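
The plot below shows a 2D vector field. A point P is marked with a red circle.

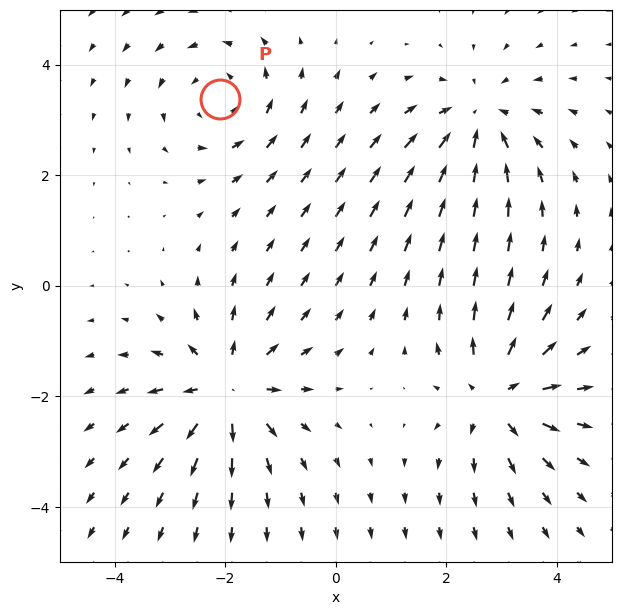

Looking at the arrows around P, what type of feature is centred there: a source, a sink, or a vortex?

At P (-2.1, 3.4) the arrows circulate counterclockwise. Divergence ≈0, curl about +3 — near-zero divergence with nonzero curl is a vortex.

vortex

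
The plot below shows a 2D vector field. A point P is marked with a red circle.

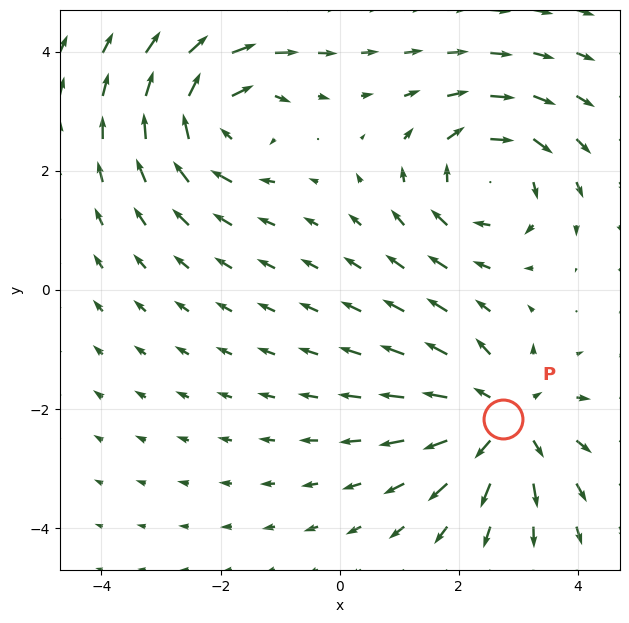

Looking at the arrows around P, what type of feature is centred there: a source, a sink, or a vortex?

source

At P (2.8, -2.2) the arrows spread outward. Divergence about +5, curl ≈0 — positive divergence with near-zero curl is a source.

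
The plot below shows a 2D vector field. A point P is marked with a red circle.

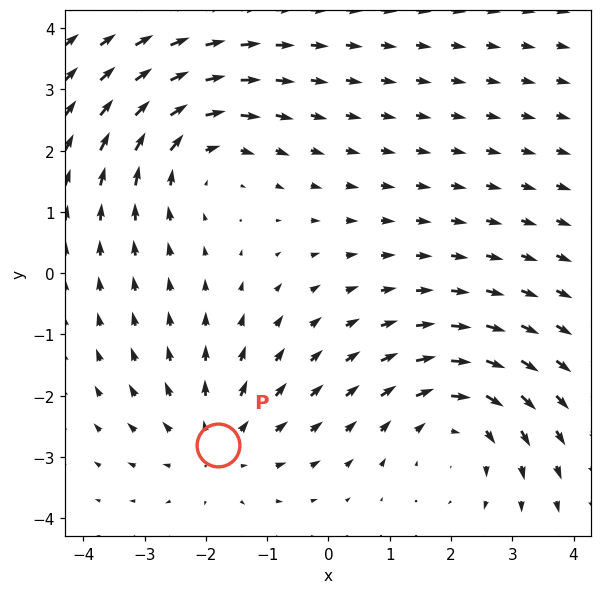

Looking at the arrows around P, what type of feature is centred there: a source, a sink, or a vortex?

At P (-1.8, -2.8) the arrows spread outward. Divergence about +2, curl ≈0 — positive divergence with near-zero curl is a source.

source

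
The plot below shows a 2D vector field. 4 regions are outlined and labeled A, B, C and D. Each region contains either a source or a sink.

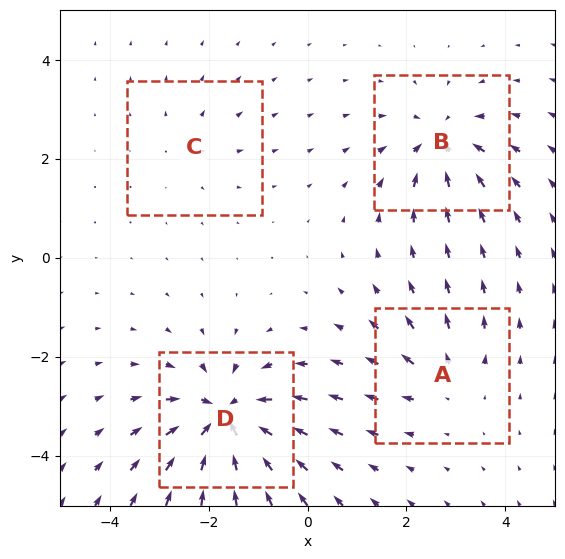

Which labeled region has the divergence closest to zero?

C

Divergence at each region's feature centre — A: about +4, B: about -6, C: about +2, D: about -9. Region C is closest to zero.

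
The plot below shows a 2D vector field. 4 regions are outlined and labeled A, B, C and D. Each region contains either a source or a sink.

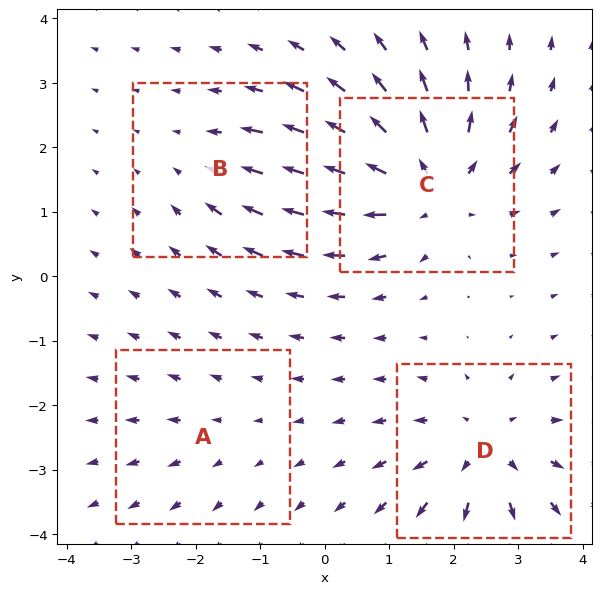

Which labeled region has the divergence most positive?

C

Divergence at each region's feature centre — A: about +2, B: about -3, C: about +7, D: about +5. Region C is most positive.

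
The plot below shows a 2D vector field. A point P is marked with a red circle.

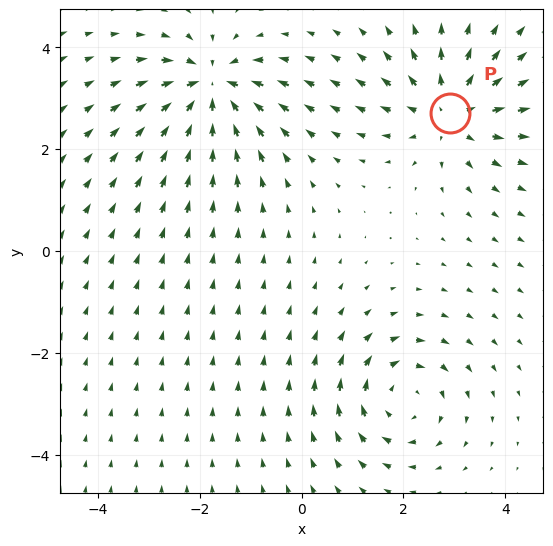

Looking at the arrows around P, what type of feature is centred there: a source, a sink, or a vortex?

At P (2.9, 2.7) the arrows spread outward. Divergence about +5, curl ≈0 — positive divergence with near-zero curl is a source.

source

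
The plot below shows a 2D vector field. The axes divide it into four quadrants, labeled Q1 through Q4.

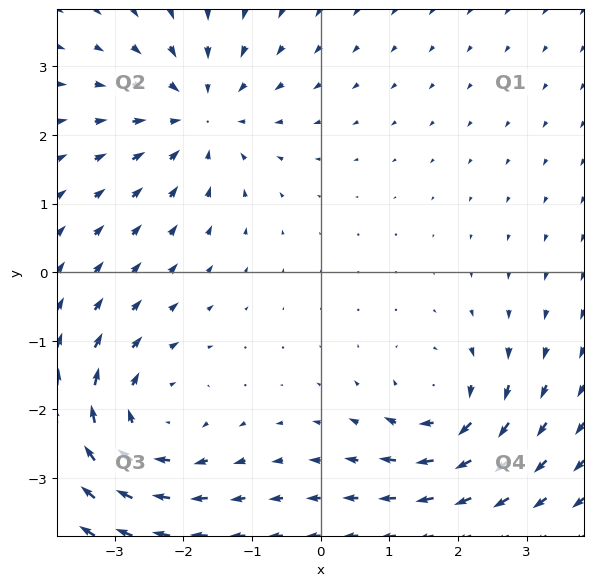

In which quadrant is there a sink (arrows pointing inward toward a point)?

Q2

The sink sits at approximately (-1.7, 2.3), which lies in quadrant Q2. The divergence there is about -4, negative as expected for a sink.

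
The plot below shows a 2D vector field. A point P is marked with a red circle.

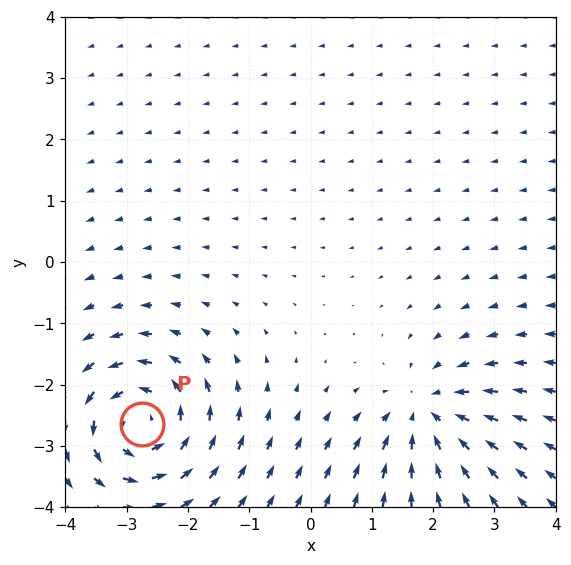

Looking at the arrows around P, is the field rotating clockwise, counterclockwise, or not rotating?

Near P at (-2.8, -2.6) the arrows circulate counterclockwise. The curl (z-component) there is about +6; positive curl means counterclockwise rotation.

counterclockwise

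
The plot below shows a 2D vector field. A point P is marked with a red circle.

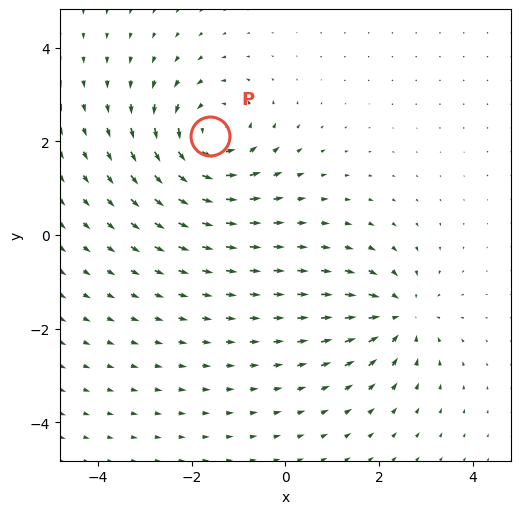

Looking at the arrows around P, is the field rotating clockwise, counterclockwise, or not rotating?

counterclockwise

Near P at (-1.6, 2.1) the arrows circulate counterclockwise. The curl (z-component) there is about +4; positive curl means counterclockwise rotation.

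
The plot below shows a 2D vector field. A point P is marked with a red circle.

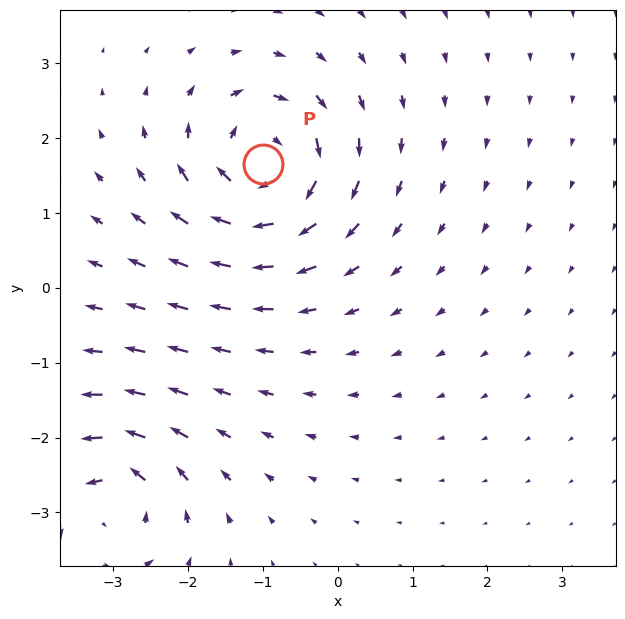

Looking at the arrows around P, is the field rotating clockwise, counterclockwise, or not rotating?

Near P at (-1.0, 1.7) the arrows circulate clockwise. The curl (z-component) there is about -6; negative curl means clockwise rotation.

clockwise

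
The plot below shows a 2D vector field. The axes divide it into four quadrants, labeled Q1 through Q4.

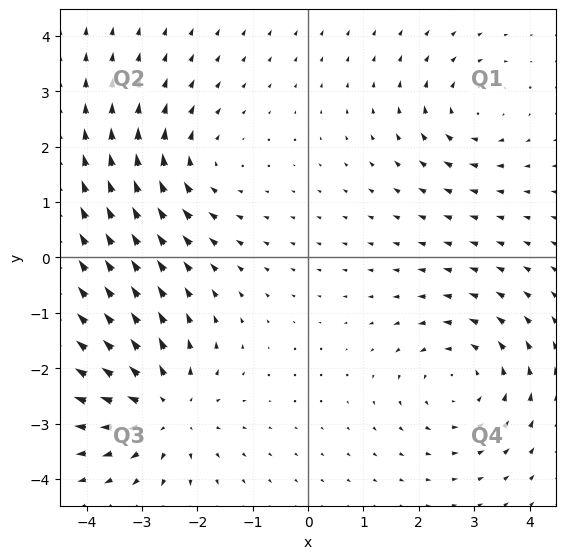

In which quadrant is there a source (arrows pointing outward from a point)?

Q3

The source sits at approximately (-2.6, -2.7), which lies in quadrant Q3. The divergence there is about +4, positive as expected for a source.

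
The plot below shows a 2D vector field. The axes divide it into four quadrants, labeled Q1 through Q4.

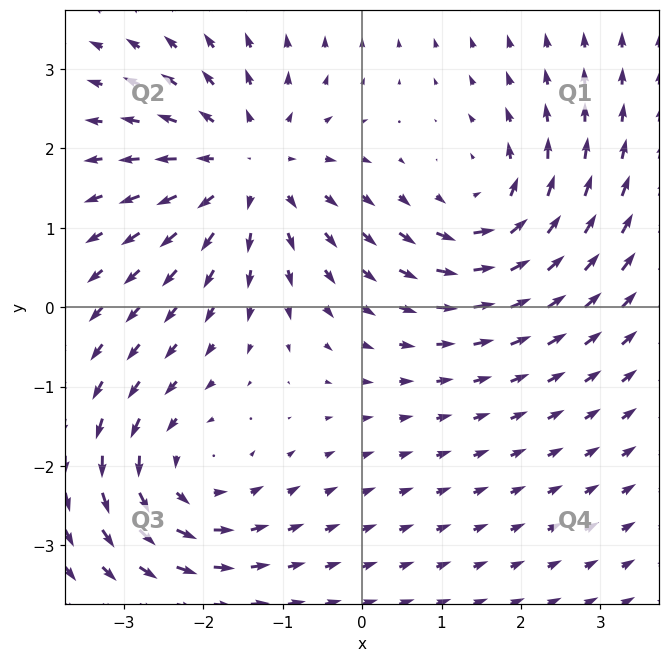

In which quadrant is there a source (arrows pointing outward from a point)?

The source sits at approximately (-1.4, 1.8), which lies in quadrant Q2. The divergence there is about +4, positive as expected for a source.

Q2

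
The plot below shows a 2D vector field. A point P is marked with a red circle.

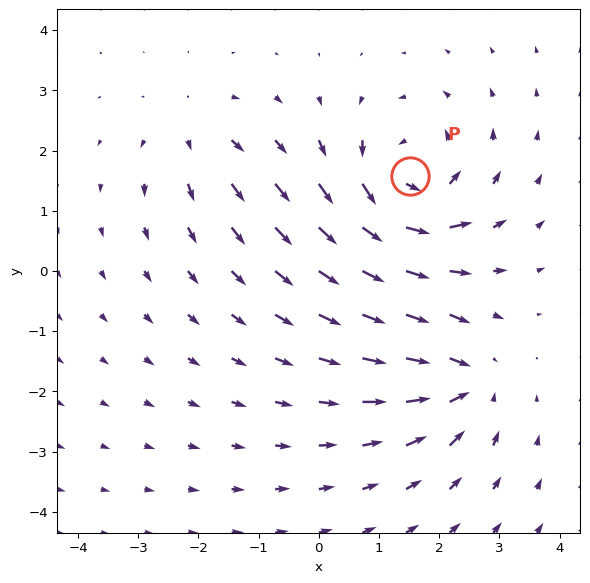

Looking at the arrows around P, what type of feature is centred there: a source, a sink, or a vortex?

vortex

At P (1.5, 1.6) the arrows circulate counterclockwise. Divergence ≈0, curl about +6 — near-zero divergence with nonzero curl is a vortex.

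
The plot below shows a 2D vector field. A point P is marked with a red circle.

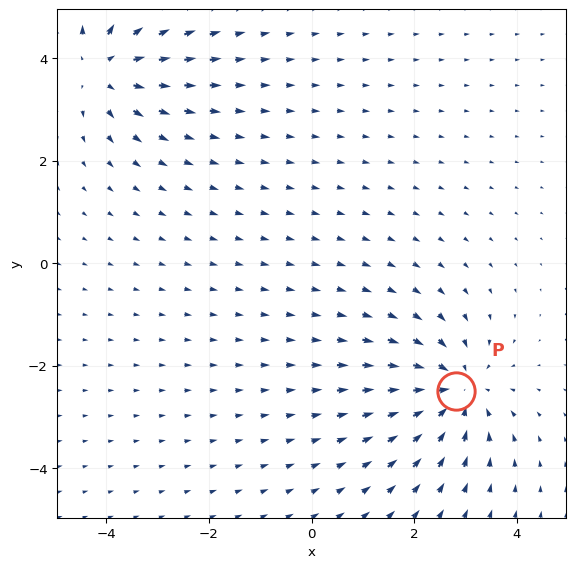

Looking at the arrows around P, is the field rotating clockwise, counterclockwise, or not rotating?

not rotating

Near P at (2.8, -2.5) the arrows show no circulation. The curl there is ≈0.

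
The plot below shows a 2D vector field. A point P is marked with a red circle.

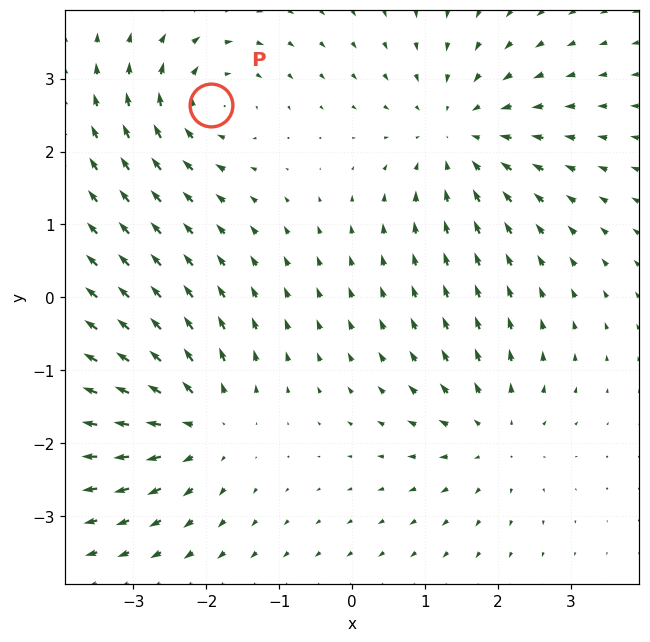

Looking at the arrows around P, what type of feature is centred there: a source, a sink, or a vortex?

vortex

At P (-1.9, 2.6) the arrows circulate clockwise. Divergence ≈0, curl about -5 — near-zero divergence with nonzero curl is a vortex.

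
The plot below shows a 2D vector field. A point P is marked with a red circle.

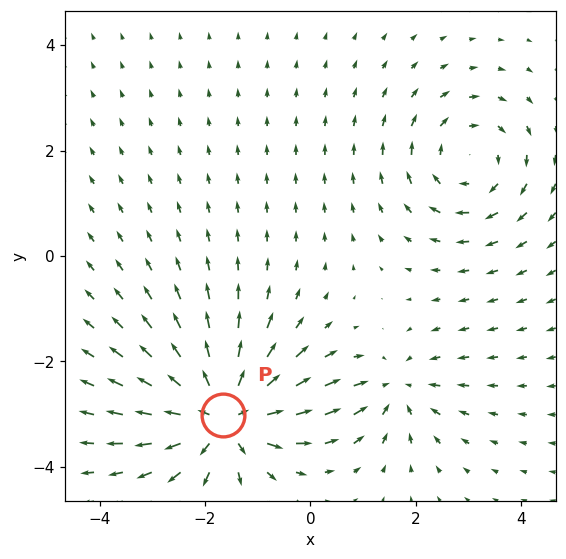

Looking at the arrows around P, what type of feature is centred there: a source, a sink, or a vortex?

At P (-1.7, -3.0) the arrows spread outward. Divergence about +5, curl ≈0 — positive divergence with near-zero curl is a source.

source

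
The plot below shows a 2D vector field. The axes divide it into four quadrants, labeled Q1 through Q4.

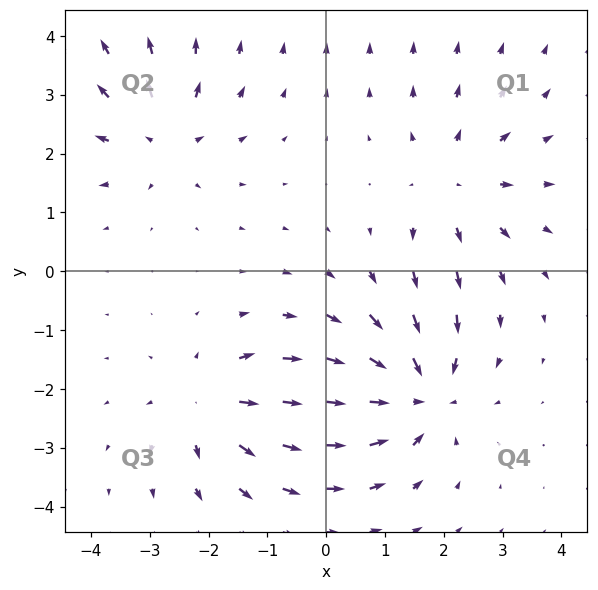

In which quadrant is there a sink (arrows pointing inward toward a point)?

The sink sits at approximately (1.5, -2.1), which lies in quadrant Q4. The divergence there is about -6, negative as expected for a sink.

Q4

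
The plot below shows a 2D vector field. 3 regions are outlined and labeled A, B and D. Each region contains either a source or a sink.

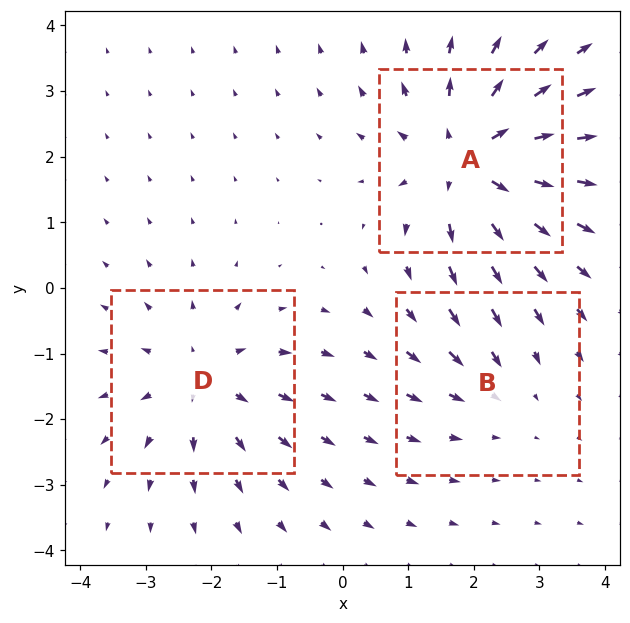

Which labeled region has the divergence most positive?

Divergence at each region's feature centre — A: about +5, B: about -2, D: about +3. Region A is most positive.

A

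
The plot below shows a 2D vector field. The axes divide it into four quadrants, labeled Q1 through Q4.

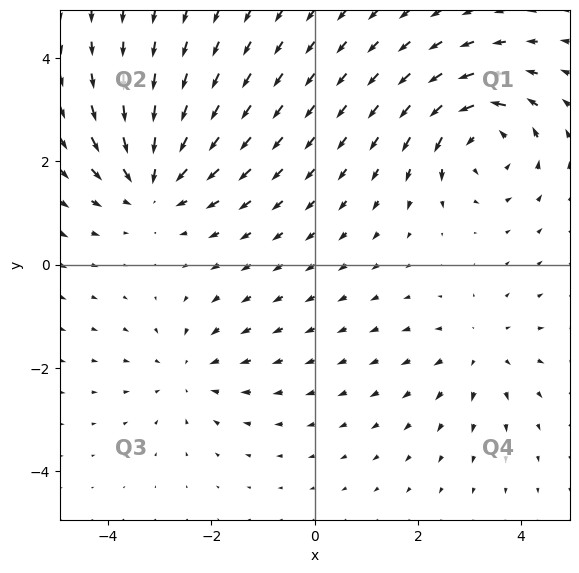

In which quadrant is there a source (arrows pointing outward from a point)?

The source sits at approximately (3.2, -1.6), which lies in quadrant Q4. The divergence there is about +3, positive as expected for a source.

Q4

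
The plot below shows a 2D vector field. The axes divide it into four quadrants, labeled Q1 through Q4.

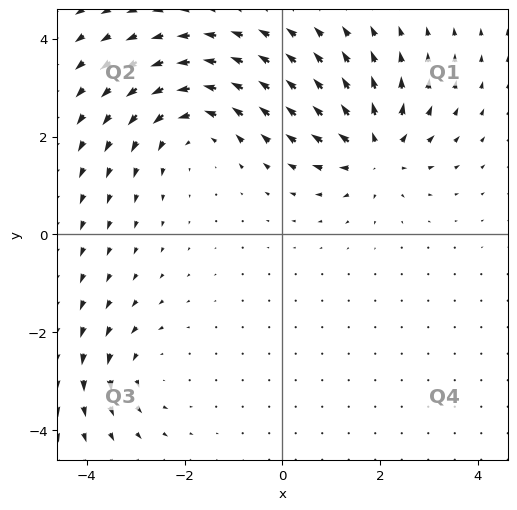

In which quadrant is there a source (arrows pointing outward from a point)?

The source sits at approximately (1.9, 1.7), which lies in quadrant Q1. The divergence there is about +6, positive as expected for a source.

Q1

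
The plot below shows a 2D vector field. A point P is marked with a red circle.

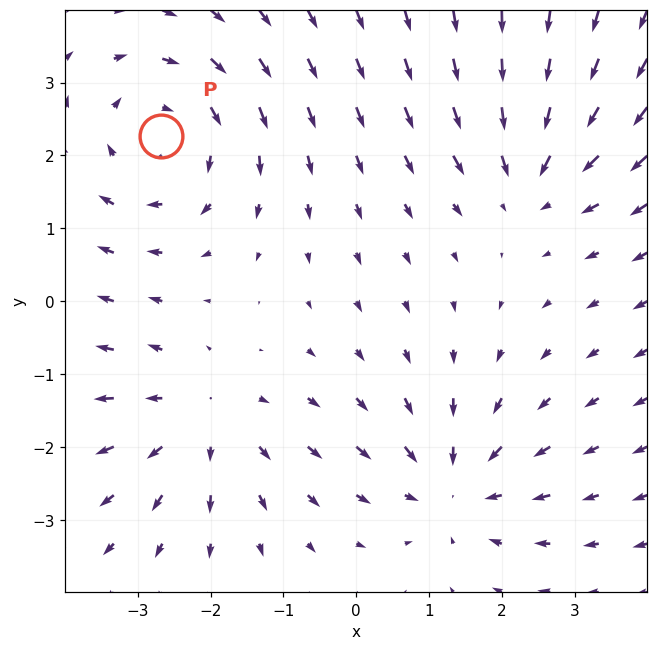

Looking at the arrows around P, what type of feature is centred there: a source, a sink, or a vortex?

At P (-2.7, 2.3) the arrows circulate clockwise. Divergence ≈0, curl about -4 — near-zero divergence with nonzero curl is a vortex.

vortex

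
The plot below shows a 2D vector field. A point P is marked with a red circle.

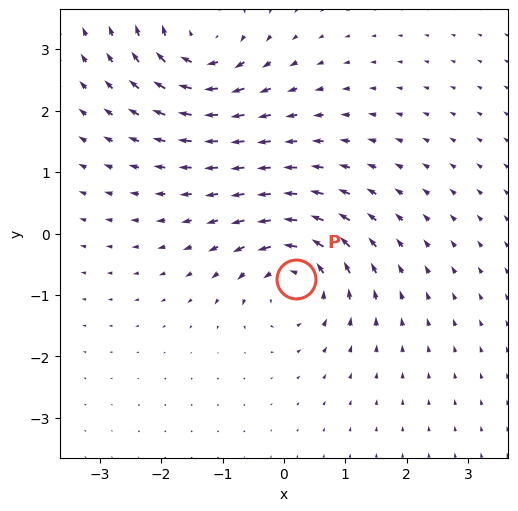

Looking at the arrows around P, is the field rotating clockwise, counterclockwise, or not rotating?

counterclockwise

Near P at (0.2, -0.7) the arrows circulate counterclockwise. The curl (z-component) there is about +6; positive curl means counterclockwise rotation.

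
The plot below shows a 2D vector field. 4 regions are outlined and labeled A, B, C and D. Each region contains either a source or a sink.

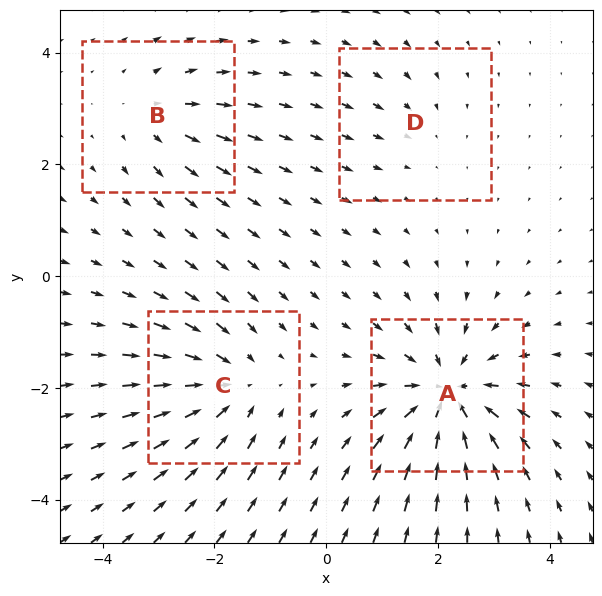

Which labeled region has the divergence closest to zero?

Divergence at each region's feature centre — A: about -8, B: about +4, C: about -5, D: about -2. Region D is closest to zero.

D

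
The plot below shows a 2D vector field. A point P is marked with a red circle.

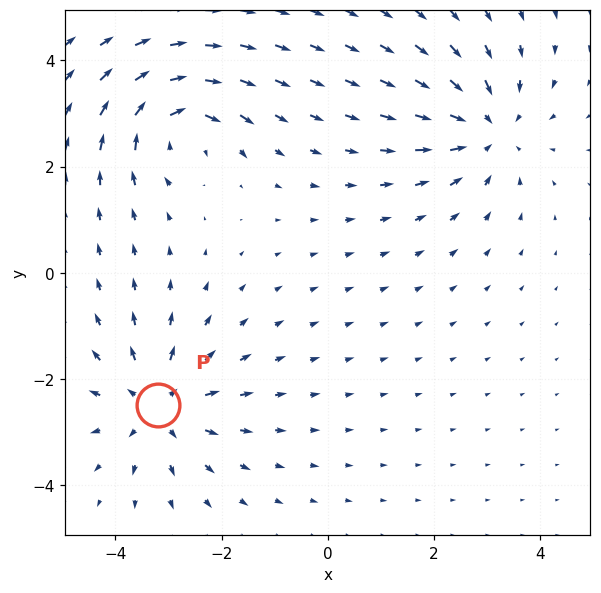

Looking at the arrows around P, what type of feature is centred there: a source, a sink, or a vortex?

source

At P (-3.2, -2.5) the arrows spread outward. Divergence about +4, curl ≈0 — positive divergence with near-zero curl is a source.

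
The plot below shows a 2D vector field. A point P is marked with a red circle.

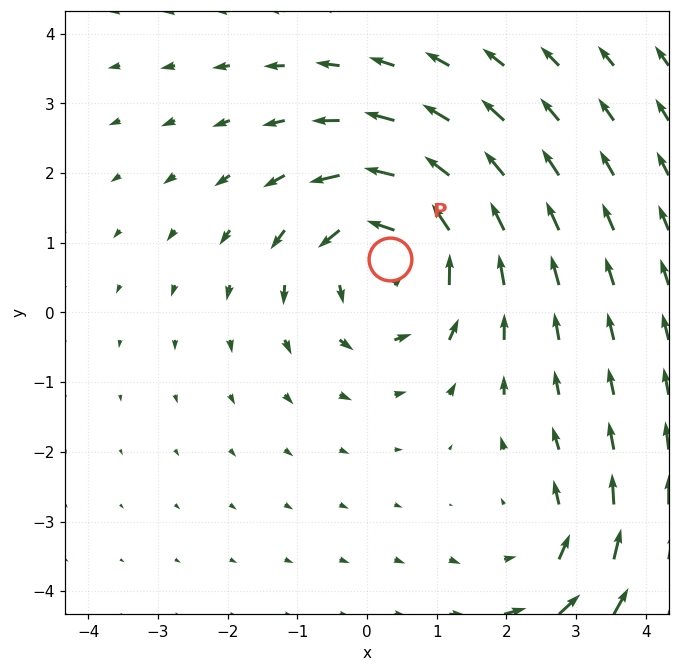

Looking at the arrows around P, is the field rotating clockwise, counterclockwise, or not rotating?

Near P at (0.3, 0.8) the arrows circulate counterclockwise. The curl (z-component) there is about +4; positive curl means counterclockwise rotation.

counterclockwise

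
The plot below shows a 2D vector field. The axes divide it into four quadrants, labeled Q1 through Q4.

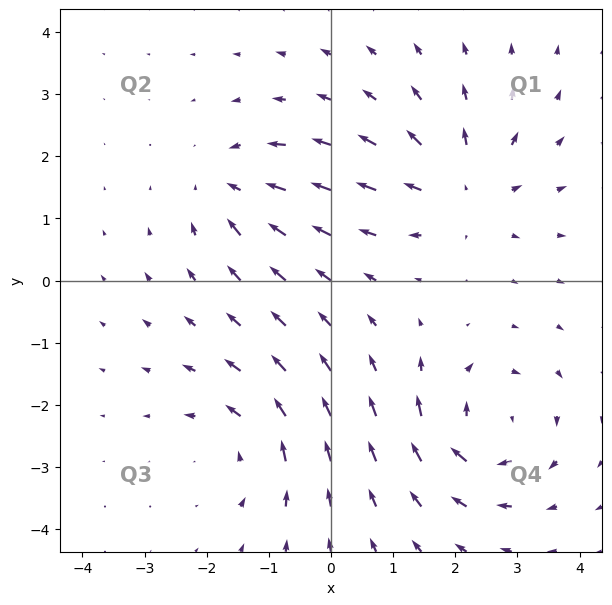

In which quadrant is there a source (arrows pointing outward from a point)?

Q1

The source sits at approximately (2.1, 1.5), which lies in quadrant Q1. The divergence there is about +4, positive as expected for a source.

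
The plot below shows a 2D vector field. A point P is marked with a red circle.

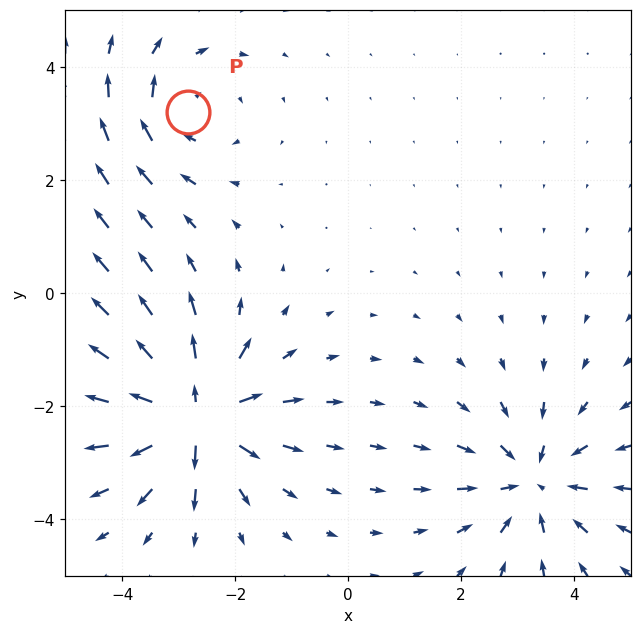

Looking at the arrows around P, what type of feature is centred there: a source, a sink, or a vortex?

vortex

At P (-2.8, 3.2) the arrows circulate clockwise. Divergence ≈0, curl about -2 — near-zero divergence with nonzero curl is a vortex.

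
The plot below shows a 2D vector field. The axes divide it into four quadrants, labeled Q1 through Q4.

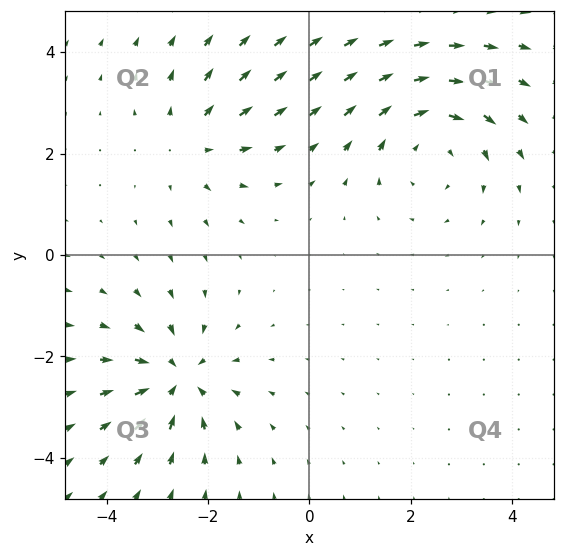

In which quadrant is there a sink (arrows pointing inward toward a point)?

Q3

The sink sits at approximately (-2.6, -2.4), which lies in quadrant Q3. The divergence there is about -5, negative as expected for a sink.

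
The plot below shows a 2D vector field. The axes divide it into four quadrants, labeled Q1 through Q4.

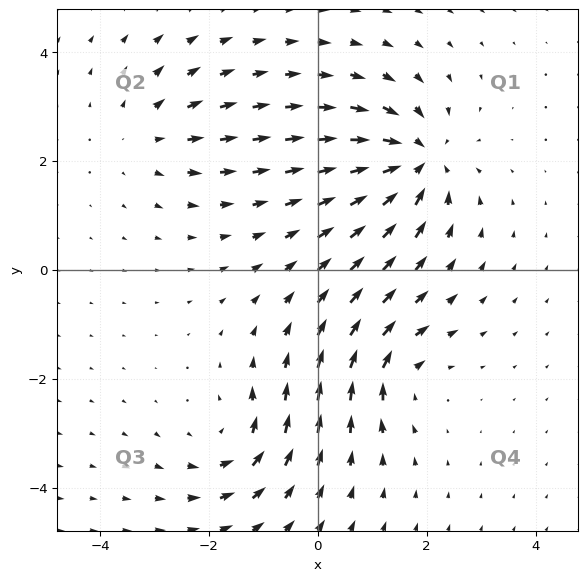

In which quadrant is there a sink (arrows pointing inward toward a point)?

The sink sits at approximately (1.8, 2.0), which lies in quadrant Q1. The divergence there is about -6, negative as expected for a sink.

Q1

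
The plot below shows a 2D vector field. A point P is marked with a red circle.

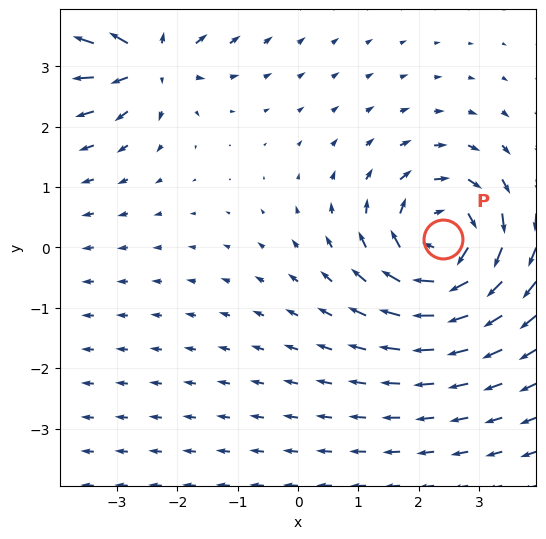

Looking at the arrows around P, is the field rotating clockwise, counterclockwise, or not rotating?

Near P at (2.4, 0.1) the arrows circulate clockwise. The curl (z-component) there is about -5; negative curl means clockwise rotation.

clockwise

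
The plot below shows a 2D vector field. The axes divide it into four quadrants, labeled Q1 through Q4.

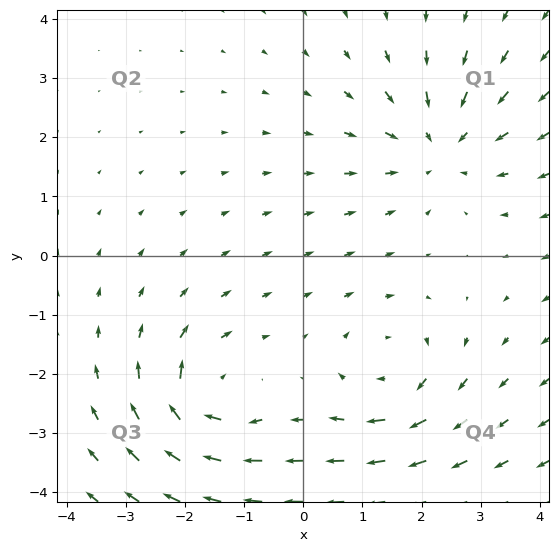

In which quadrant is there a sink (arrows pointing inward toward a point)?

The sink sits at approximately (2.3, 1.9), which lies in quadrant Q1. The divergence there is about -3, negative as expected for a sink.

Q1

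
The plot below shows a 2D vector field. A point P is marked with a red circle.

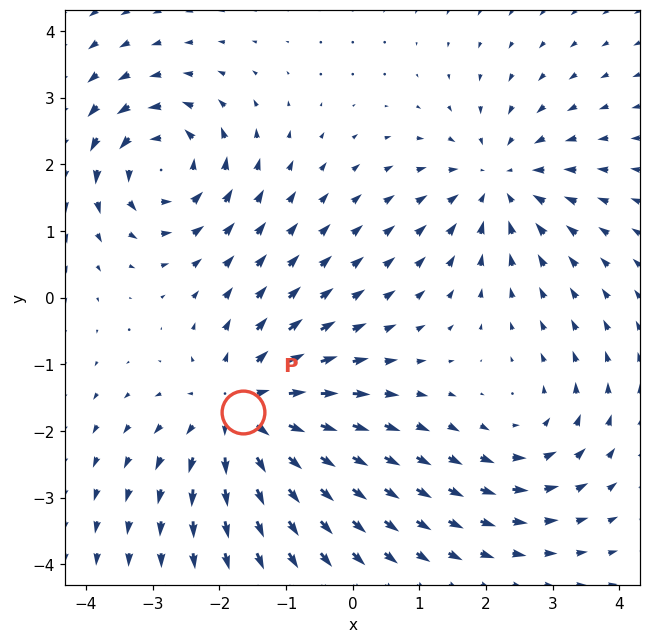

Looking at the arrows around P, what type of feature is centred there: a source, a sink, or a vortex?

At P (-1.6, -1.7) the arrows spread outward. Divergence about +4, curl ≈0 — positive divergence with near-zero curl is a source.

source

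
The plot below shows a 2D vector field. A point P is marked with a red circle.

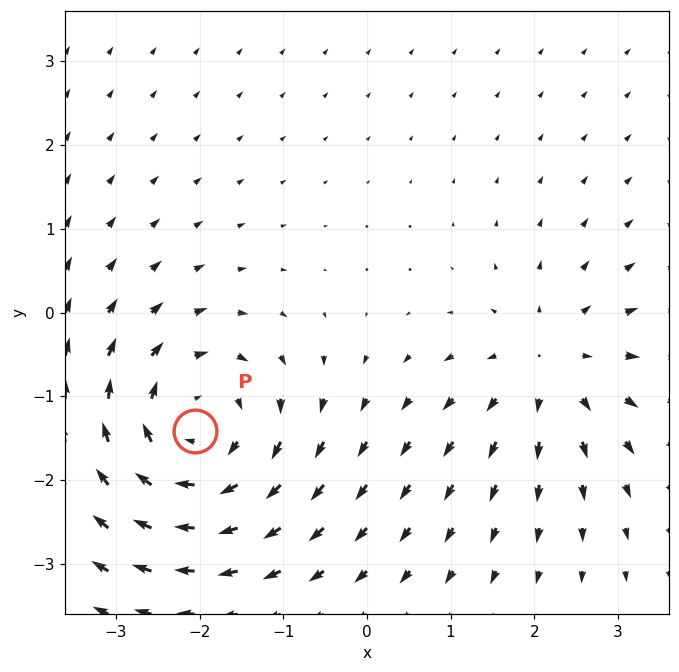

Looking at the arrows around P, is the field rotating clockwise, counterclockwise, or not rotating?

clockwise

Near P at (-2.1, -1.4) the arrows circulate clockwise. The curl (z-component) there is about -5; negative curl means clockwise rotation.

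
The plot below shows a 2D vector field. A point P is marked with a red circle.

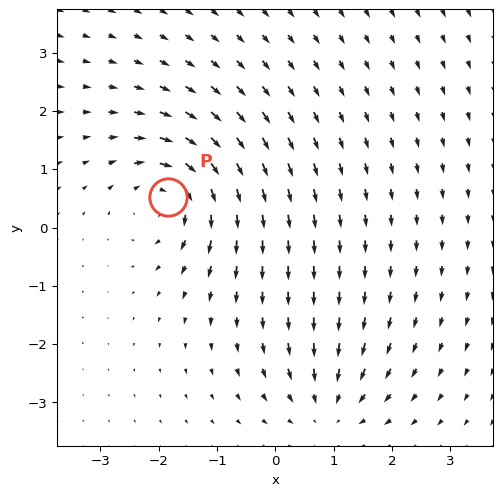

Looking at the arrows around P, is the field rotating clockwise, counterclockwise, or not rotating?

Near P at (-1.8, 0.5) the arrows circulate clockwise. The curl (z-component) there is about -5; negative curl means clockwise rotation.

clockwise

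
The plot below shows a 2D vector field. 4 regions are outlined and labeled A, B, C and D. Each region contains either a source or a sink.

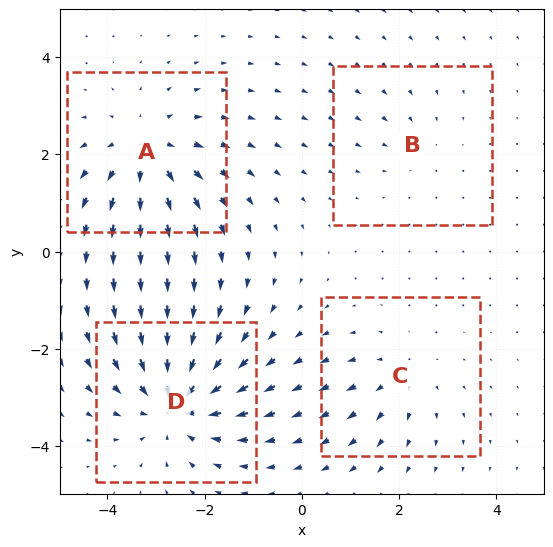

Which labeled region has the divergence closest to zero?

B

Divergence at each region's feature centre — A: about +5, B: about -2, C: about +3, D: about -6. Region B is closest to zero.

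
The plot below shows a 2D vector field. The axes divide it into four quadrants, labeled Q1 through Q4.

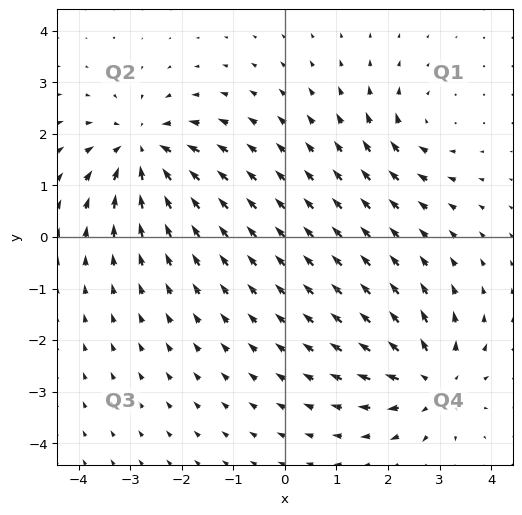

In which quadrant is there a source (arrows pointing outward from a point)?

Q4

The source sits at approximately (2.9, -2.8), which lies in quadrant Q4. The divergence there is about +5, positive as expected for a source.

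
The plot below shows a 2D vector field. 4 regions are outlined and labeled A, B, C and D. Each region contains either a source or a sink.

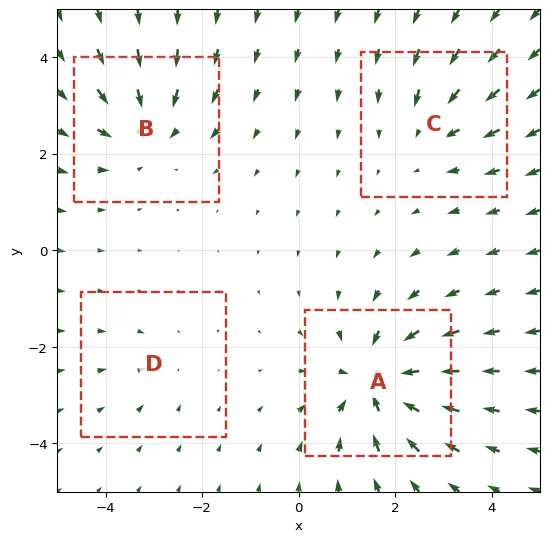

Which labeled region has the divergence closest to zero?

Divergence at each region's feature centre — A: about -7, B: about -5, C: about -3, D: about -2. Region D is closest to zero.

D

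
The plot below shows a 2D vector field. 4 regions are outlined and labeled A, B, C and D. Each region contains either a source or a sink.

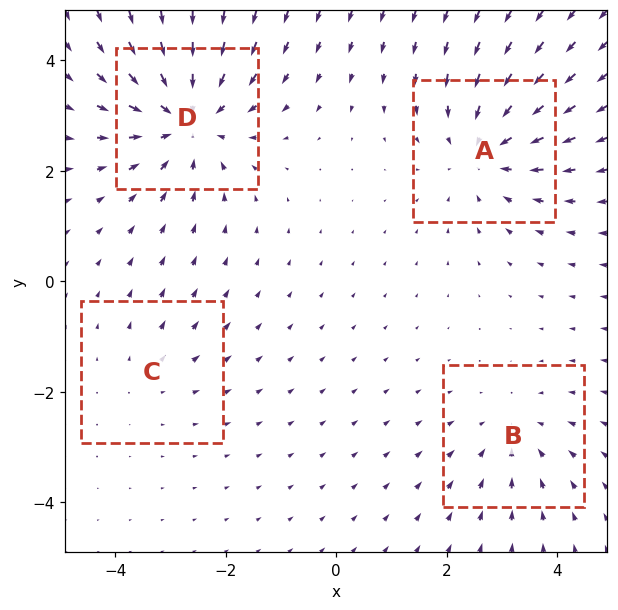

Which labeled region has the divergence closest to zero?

C

Divergence at each region's feature centre — A: about -4, B: about -3, C: about +2, D: about -6. Region C is closest to zero.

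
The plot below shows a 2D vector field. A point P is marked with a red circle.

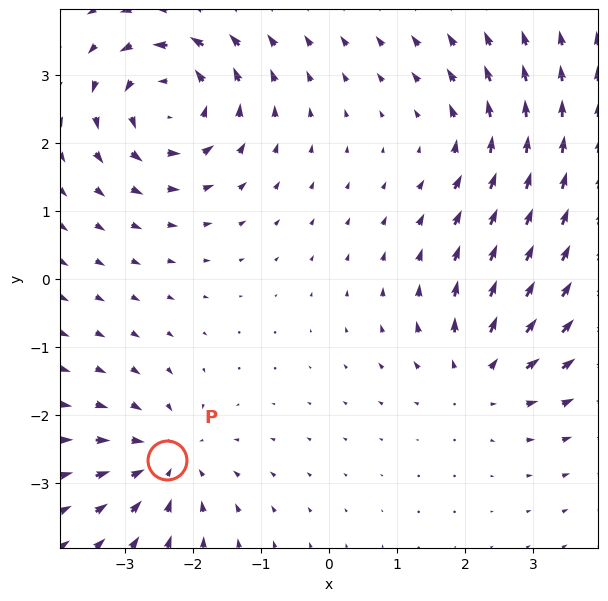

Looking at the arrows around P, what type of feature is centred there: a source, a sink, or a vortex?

sink

At P (-2.4, -2.7) the arrows converge inward. Divergence about -4, curl ≈0 — negative divergence with near-zero curl is a sink.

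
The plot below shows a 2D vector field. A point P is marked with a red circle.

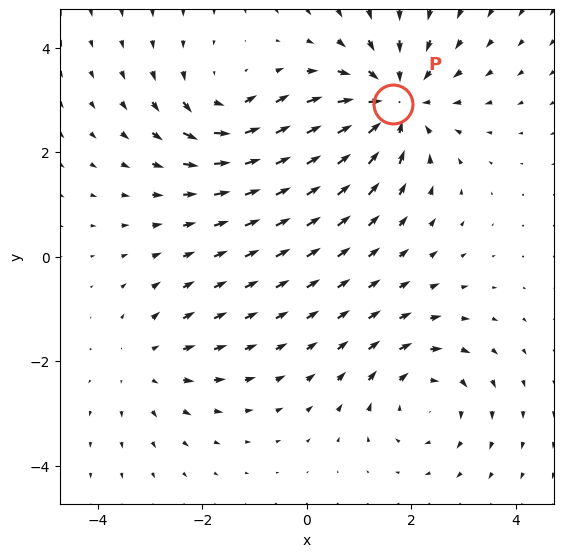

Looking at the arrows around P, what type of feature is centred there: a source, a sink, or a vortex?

sink

At P (1.7, 2.9) the arrows converge inward. Divergence about -4, curl ≈0 — negative divergence with near-zero curl is a sink.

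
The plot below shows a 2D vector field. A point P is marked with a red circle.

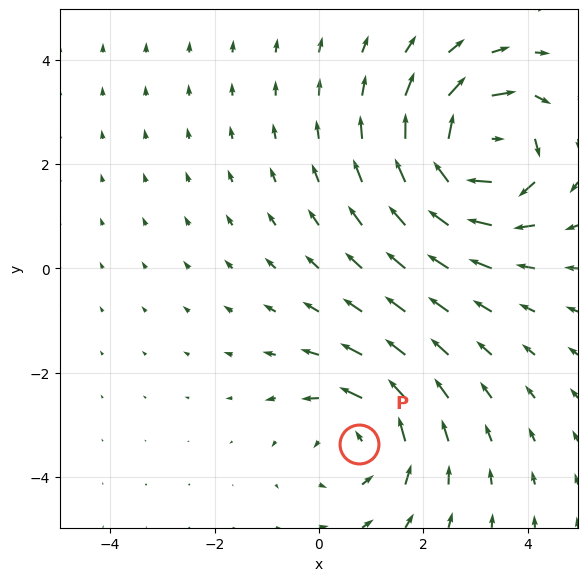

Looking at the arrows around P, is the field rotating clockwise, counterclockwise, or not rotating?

counterclockwise

Near P at (0.8, -3.4) the arrows circulate counterclockwise. The curl (z-component) there is about +3; positive curl means counterclockwise rotation.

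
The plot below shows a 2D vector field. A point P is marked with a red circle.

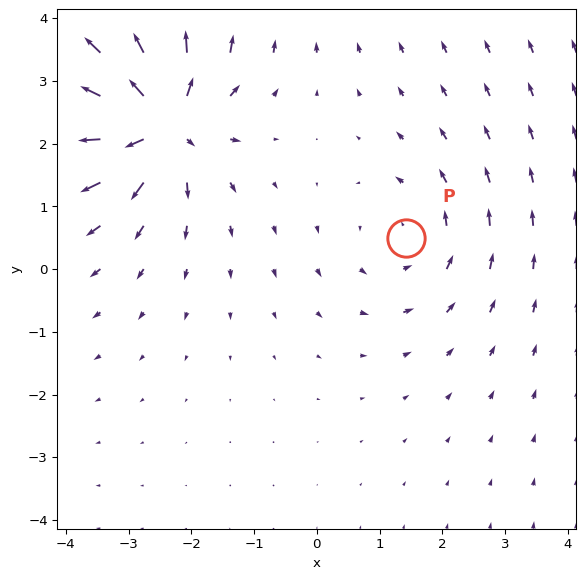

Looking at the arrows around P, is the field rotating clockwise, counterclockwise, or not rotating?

Near P at (1.4, 0.5) the arrows circulate counterclockwise. The curl (z-component) there is about +2; positive curl means counterclockwise rotation.

counterclockwise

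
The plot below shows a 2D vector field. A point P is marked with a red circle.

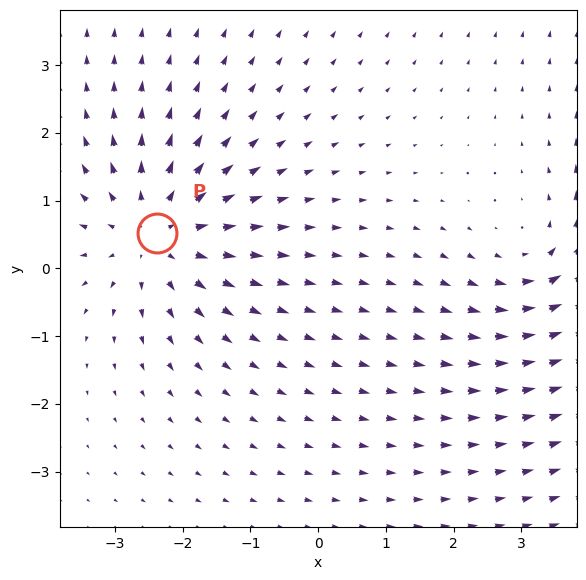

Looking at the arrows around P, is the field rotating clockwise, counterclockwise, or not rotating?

Near P at (-2.4, 0.5) the arrows show no circulation. The curl there is ≈0.

not rotating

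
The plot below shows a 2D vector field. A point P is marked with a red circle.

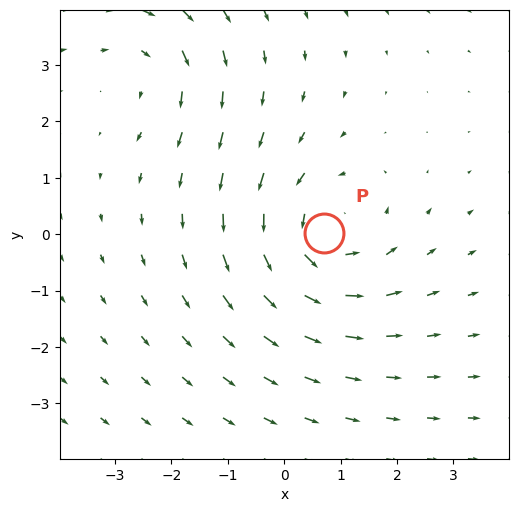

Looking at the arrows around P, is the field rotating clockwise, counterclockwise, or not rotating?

counterclockwise

Near P at (0.7, 0.0) the arrows circulate counterclockwise. The curl (z-component) there is about +4; positive curl means counterclockwise rotation.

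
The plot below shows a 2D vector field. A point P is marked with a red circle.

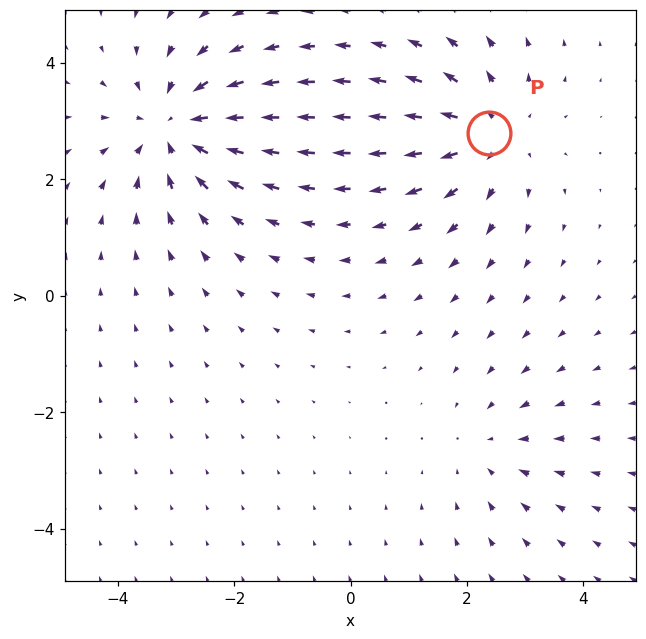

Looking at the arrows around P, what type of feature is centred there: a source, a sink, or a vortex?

source

At P (2.4, 2.8) the arrows spread outward. Divergence about +4, curl ≈0 — positive divergence with near-zero curl is a source.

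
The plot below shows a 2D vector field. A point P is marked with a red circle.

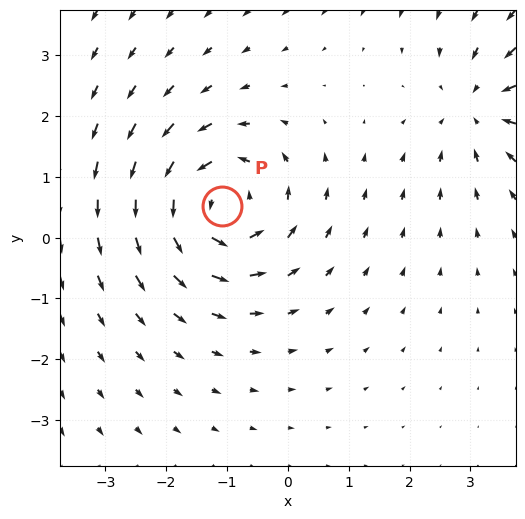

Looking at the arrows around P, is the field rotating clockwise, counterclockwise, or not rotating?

counterclockwise

Near P at (-1.1, 0.5) the arrows circulate counterclockwise. The curl (z-component) there is about +4; positive curl means counterclockwise rotation.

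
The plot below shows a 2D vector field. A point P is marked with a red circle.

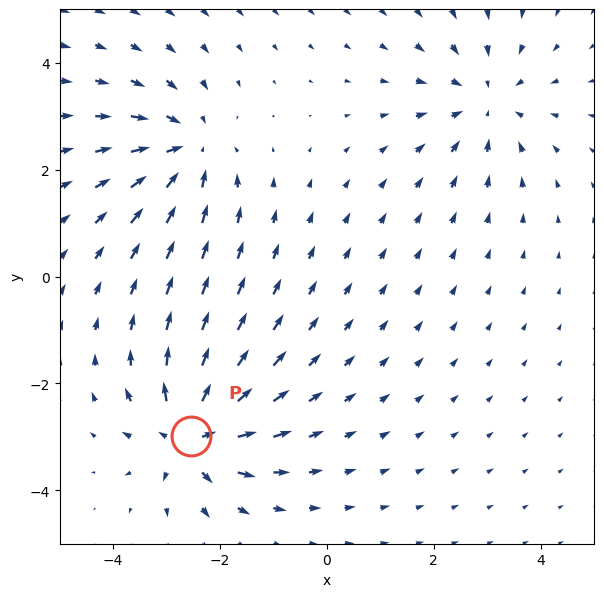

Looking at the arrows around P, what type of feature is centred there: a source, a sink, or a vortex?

source

At P (-2.5, -3.0) the arrows spread outward. Divergence about +6, curl ≈0 — positive divergence with near-zero curl is a source.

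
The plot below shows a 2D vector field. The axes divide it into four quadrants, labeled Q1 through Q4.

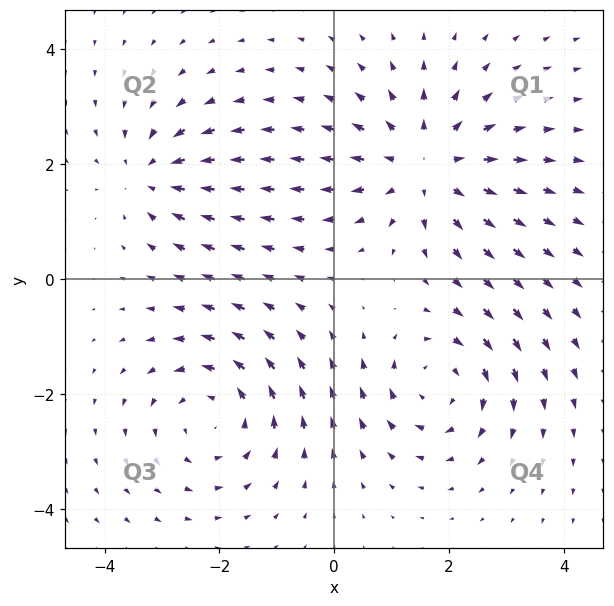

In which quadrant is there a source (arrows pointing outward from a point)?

Q1

The source sits at approximately (1.6, 2.0), which lies in quadrant Q1. The divergence there is about +4, positive as expected for a source.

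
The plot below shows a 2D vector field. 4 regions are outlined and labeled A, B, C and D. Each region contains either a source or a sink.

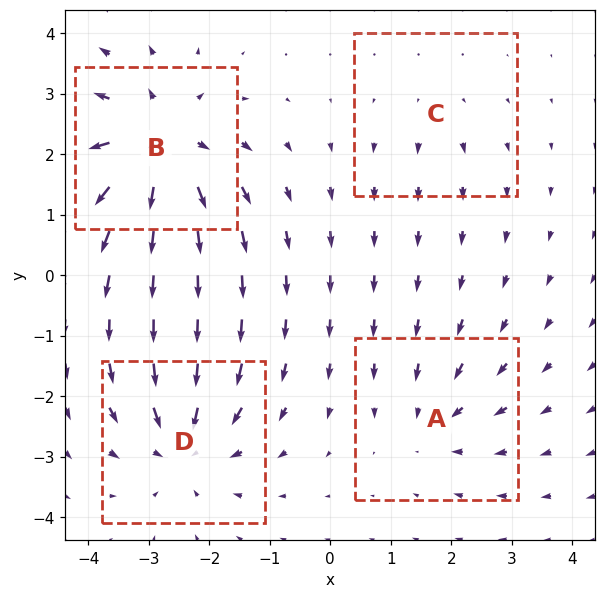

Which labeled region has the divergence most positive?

B

Divergence at each region's feature centre — A: about -3, B: about +7, C: about +2, D: about -5. Region B is most positive.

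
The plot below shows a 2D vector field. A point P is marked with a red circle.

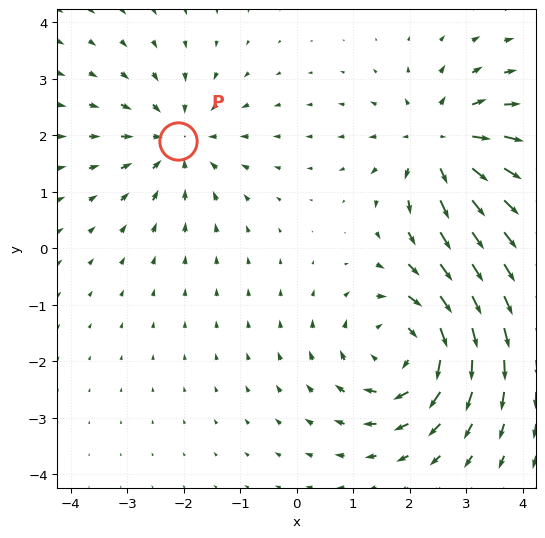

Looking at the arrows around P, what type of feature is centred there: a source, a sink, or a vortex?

sink

At P (-2.1, 1.9) the arrows converge inward. Divergence about -3, curl ≈0 — negative divergence with near-zero curl is a sink.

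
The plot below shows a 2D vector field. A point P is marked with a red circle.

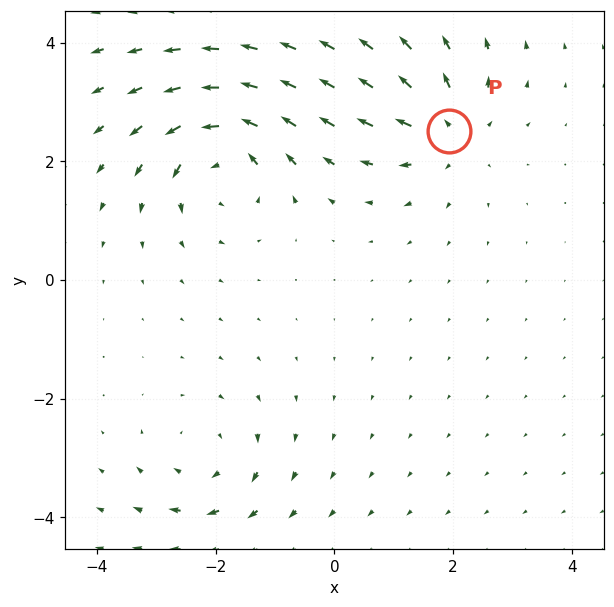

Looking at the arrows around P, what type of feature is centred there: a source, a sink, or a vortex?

At P (1.9, 2.5) the arrows spread outward. Divergence about +4, curl ≈0 — positive divergence with near-zero curl is a source.

source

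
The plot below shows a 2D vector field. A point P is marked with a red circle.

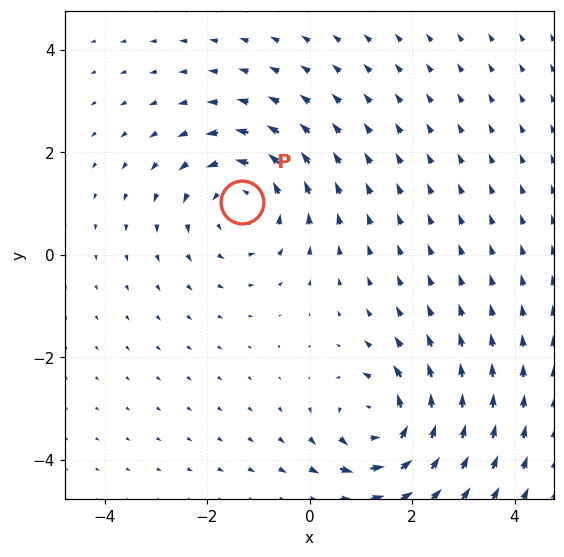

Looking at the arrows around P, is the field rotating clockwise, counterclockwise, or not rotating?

Near P at (-1.3, 1.0) the arrows circulate counterclockwise. The curl (z-component) there is about +4; positive curl means counterclockwise rotation.

counterclockwise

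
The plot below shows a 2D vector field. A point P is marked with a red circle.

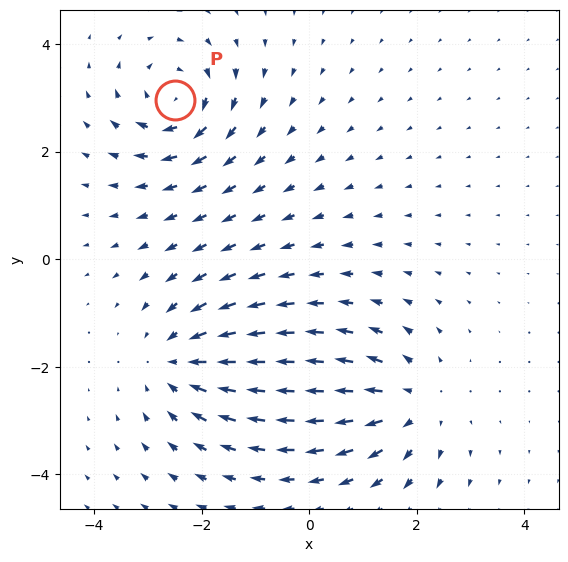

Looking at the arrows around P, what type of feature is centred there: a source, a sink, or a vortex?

At P (-2.5, 3.0) the arrows circulate clockwise. Divergence ≈0, curl about -6 — near-zero divergence with nonzero curl is a vortex.

vortex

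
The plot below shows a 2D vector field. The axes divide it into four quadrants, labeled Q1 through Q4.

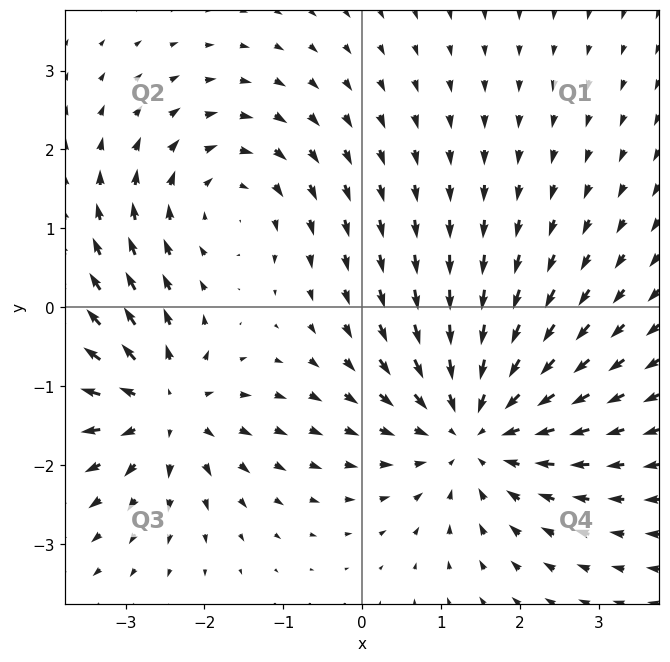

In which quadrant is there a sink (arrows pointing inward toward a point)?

Q4

The sink sits at approximately (1.4, -1.5), which lies in quadrant Q4. The divergence there is about -4, negative as expected for a sink.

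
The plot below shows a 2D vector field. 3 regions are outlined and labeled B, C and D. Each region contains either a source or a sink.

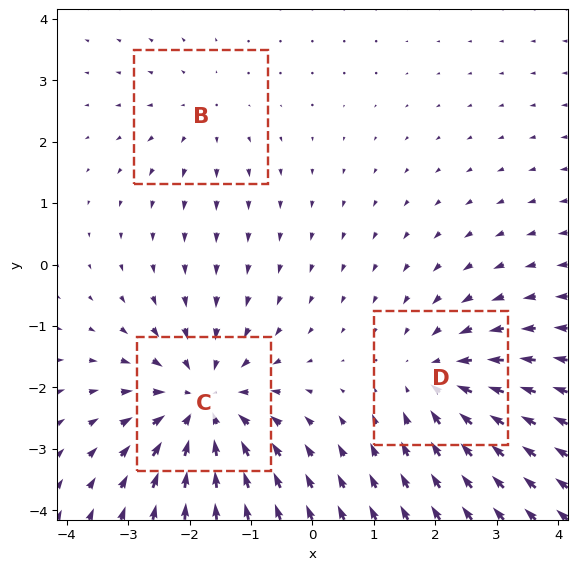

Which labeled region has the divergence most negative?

Divergence at each region's feature centre — B: about +2, C: about -4, D: about -3. Region C is most negative.

C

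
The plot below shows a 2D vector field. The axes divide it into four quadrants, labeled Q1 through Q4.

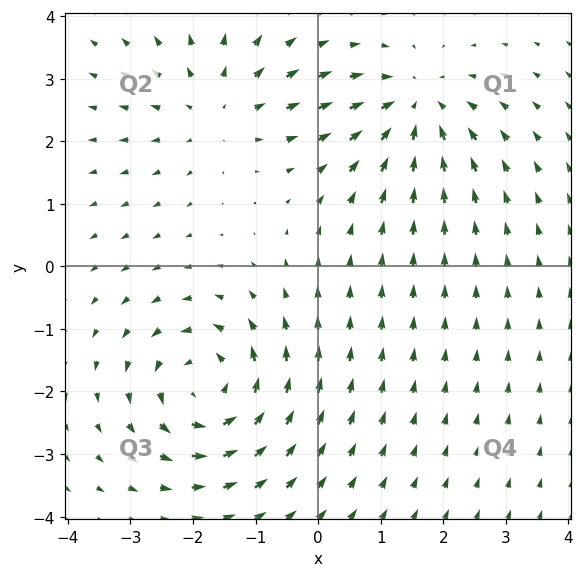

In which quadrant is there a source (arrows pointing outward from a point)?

Q2

The source sits at approximately (-1.6, 2.5), which lies in quadrant Q2. The divergence there is about +3, positive as expected for a source.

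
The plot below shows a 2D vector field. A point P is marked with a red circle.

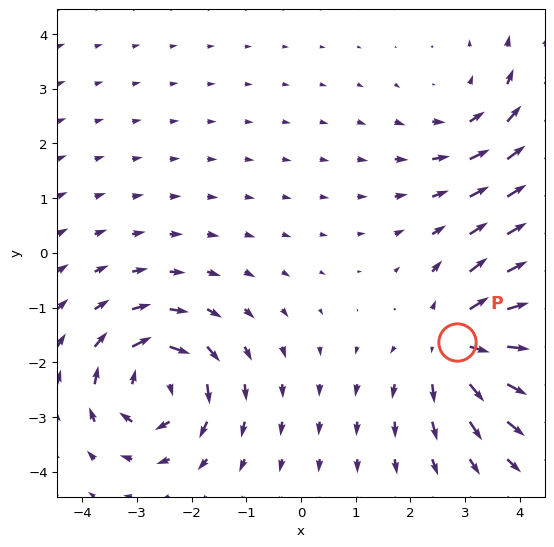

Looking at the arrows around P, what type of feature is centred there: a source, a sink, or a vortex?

At P (2.8, -1.6) the arrows spread outward. Divergence about +5, curl ≈0 — positive divergence with near-zero curl is a source.

source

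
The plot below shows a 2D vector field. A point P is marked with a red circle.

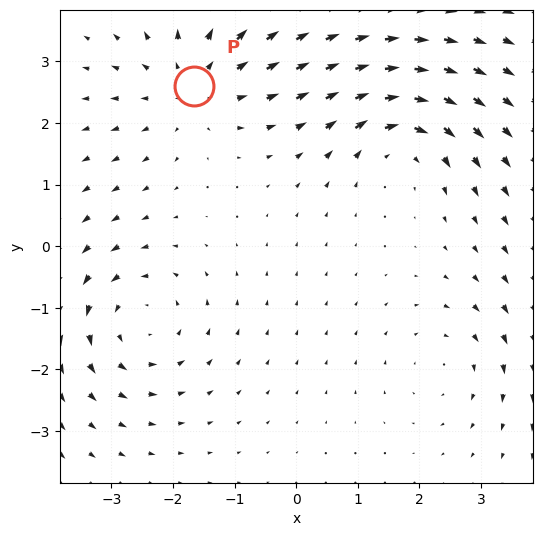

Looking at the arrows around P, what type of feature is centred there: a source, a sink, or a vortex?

source

At P (-1.7, 2.6) the arrows spread outward. Divergence about +4, curl ≈0 — positive divergence with near-zero curl is a source.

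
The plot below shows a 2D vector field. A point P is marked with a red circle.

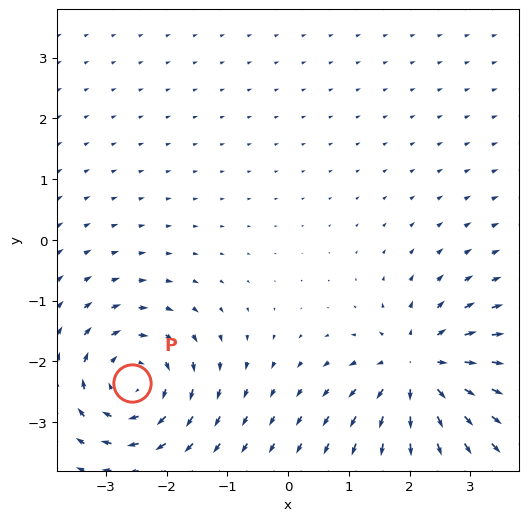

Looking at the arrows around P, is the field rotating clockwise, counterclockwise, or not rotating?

clockwise

Near P at (-2.6, -2.3) the arrows circulate clockwise. The curl (z-component) there is about -5; negative curl means clockwise rotation.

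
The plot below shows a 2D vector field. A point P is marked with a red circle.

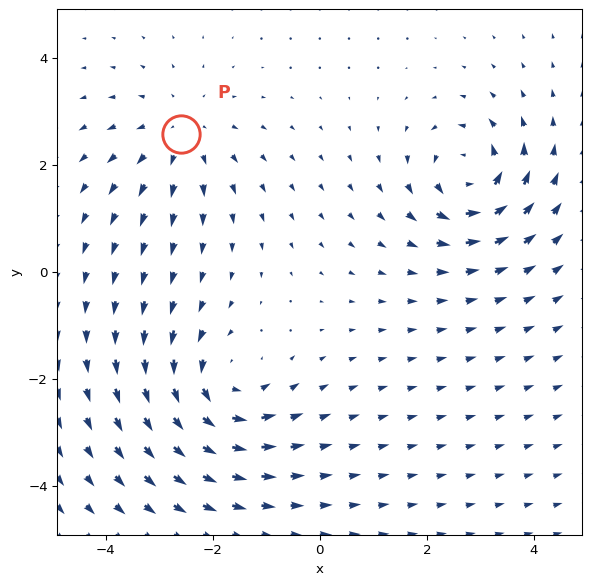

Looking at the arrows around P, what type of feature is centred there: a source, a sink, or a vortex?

source

At P (-2.6, 2.6) the arrows spread outward. Divergence about +3, curl ≈0 — positive divergence with near-zero curl is a source.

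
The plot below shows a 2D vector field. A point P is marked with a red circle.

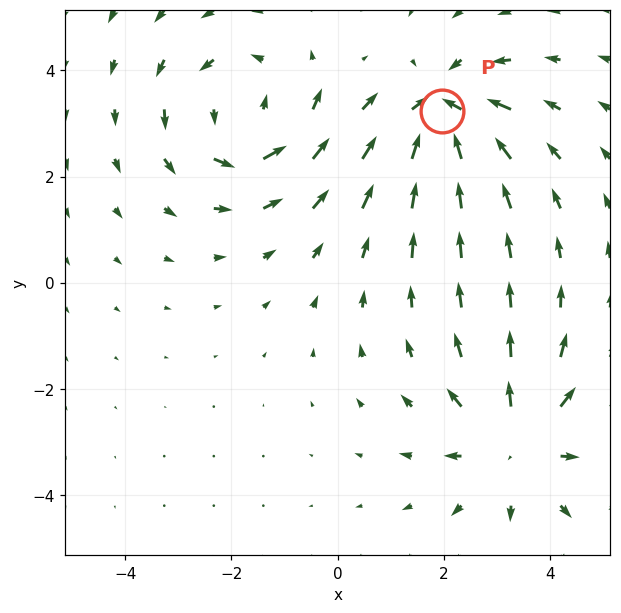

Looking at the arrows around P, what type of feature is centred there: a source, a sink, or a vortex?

sink

At P (2.0, 3.2) the arrows converge inward. Divergence about -5, curl ≈0 — negative divergence with near-zero curl is a sink.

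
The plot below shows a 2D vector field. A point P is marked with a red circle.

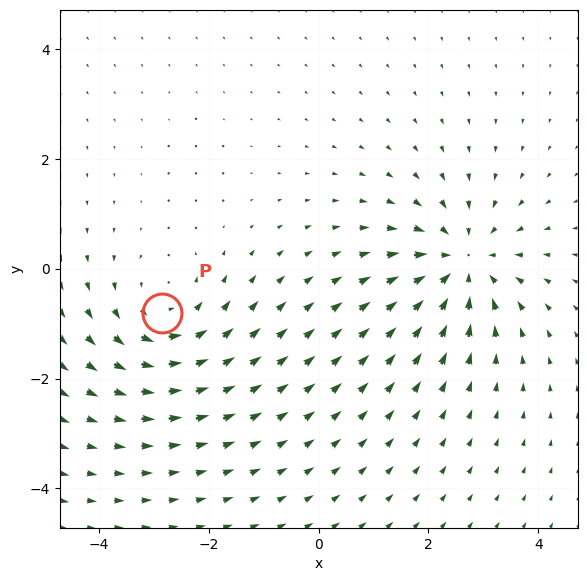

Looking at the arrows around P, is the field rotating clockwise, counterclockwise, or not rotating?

Near P at (-2.8, -0.8) the arrows circulate counterclockwise. The curl (z-component) there is about +3; positive curl means counterclockwise rotation.

counterclockwise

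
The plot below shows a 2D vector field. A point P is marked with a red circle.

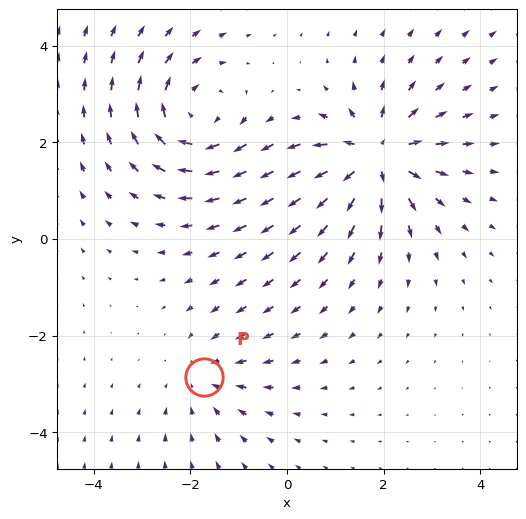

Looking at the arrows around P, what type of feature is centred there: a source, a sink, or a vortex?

sink

At P (-1.7, -2.8) the arrows converge inward. Divergence about -2, curl ≈0 — negative divergence with near-zero curl is a sink.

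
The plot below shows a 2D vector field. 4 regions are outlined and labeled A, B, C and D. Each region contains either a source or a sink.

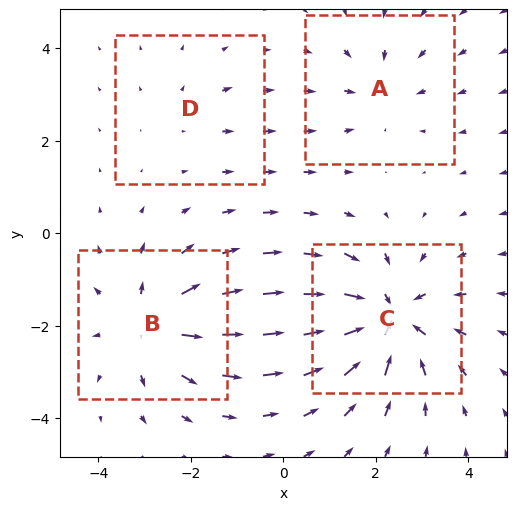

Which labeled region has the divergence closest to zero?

Divergence at each region's feature centre — A: about -3, B: about +5, C: about -6, D: about +2. Region D is closest to zero.

D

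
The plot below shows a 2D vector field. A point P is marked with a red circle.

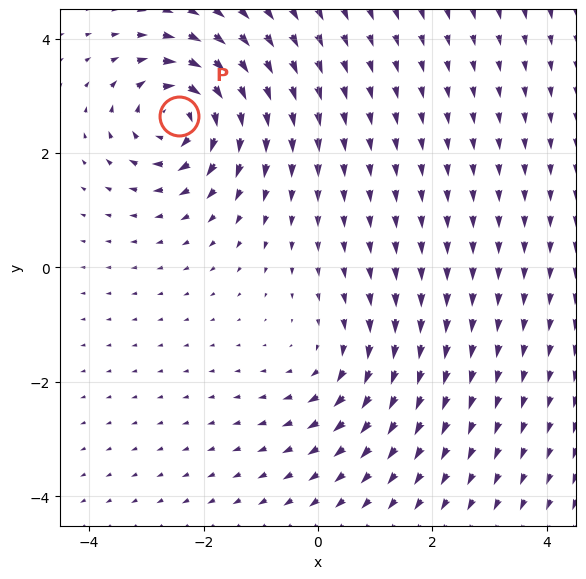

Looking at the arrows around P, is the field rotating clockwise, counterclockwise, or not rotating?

clockwise

Near P at (-2.4, 2.6) the arrows circulate clockwise. The curl (z-component) there is about -7; negative curl means clockwise rotation.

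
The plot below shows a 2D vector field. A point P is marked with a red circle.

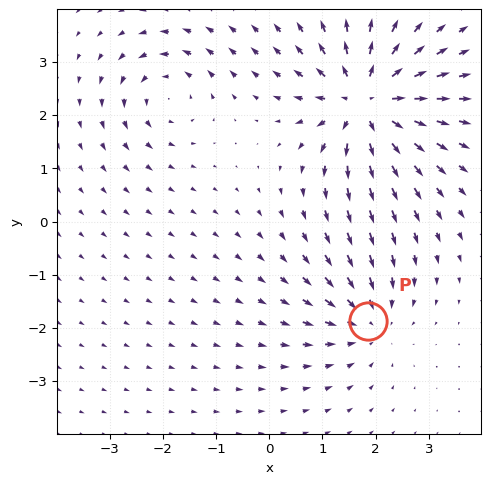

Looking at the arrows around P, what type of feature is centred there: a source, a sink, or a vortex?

At P (1.9, -1.9) the arrows converge inward. Divergence about -3, curl ≈0 — negative divergence with near-zero curl is a sink.

sink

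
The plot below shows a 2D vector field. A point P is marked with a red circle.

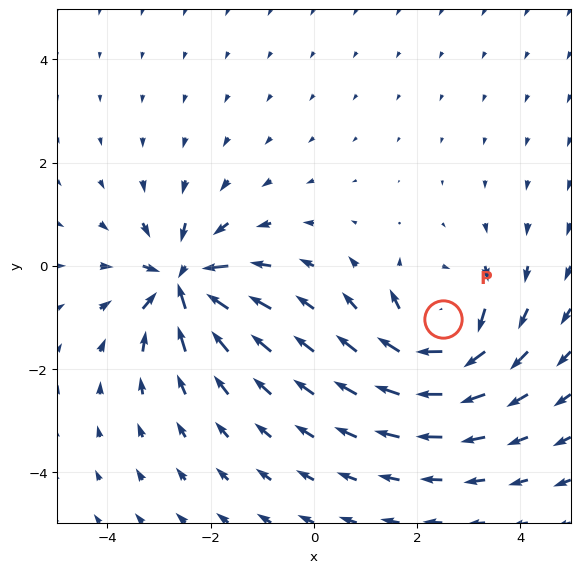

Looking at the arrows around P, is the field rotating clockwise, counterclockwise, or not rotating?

clockwise

Near P at (2.5, -1.0) the arrows circulate clockwise. The curl (z-component) there is about -4; negative curl means clockwise rotation.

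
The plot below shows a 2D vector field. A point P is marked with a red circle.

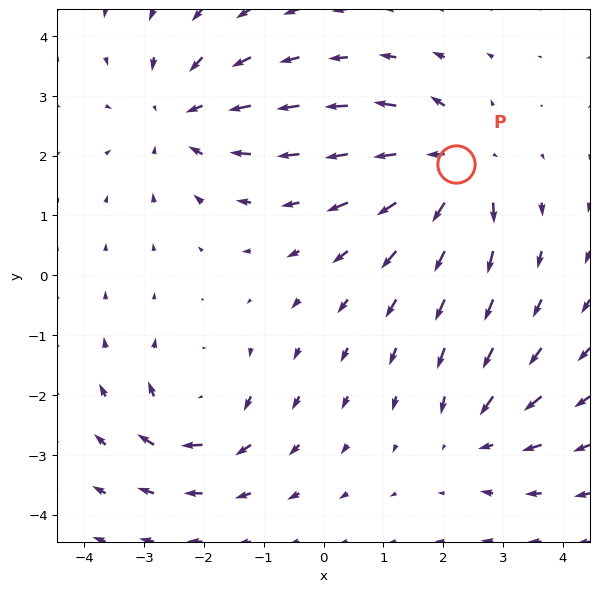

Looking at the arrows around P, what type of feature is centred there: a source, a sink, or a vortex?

At P (2.2, 1.9) the arrows spread outward. Divergence about +7, curl ≈0 — positive divergence with near-zero curl is a source.

source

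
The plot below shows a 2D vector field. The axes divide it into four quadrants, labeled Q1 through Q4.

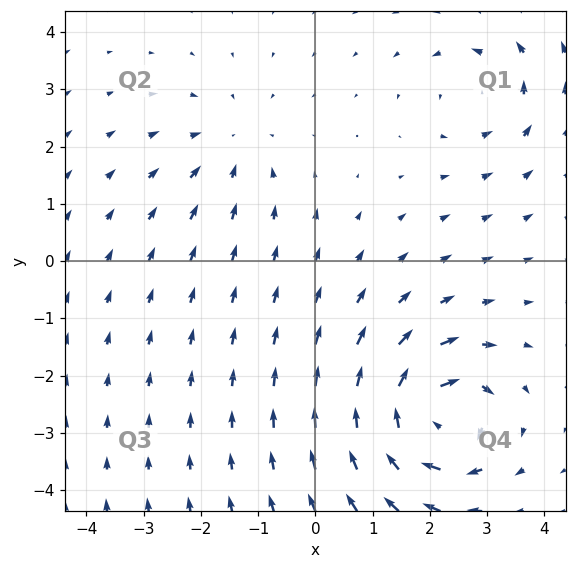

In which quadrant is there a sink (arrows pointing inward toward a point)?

Q2

The sink sits at approximately (-1.4, 2.0), which lies in quadrant Q2. The divergence there is about -2, negative as expected for a sink.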